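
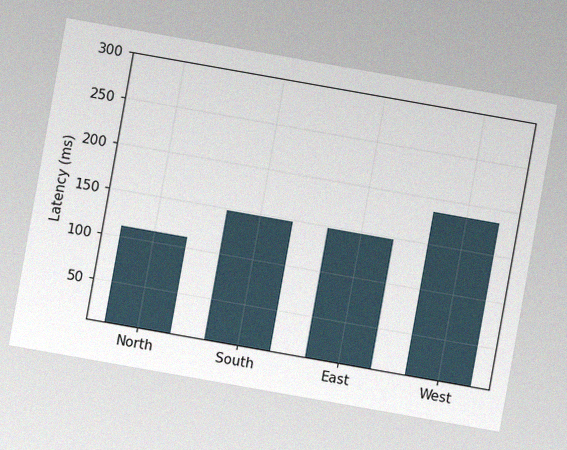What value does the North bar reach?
111ms

The chart is tilted about 10° clockwise, with some photo noise. Reading along the chart's y-axis, the North bar reaches 111ms.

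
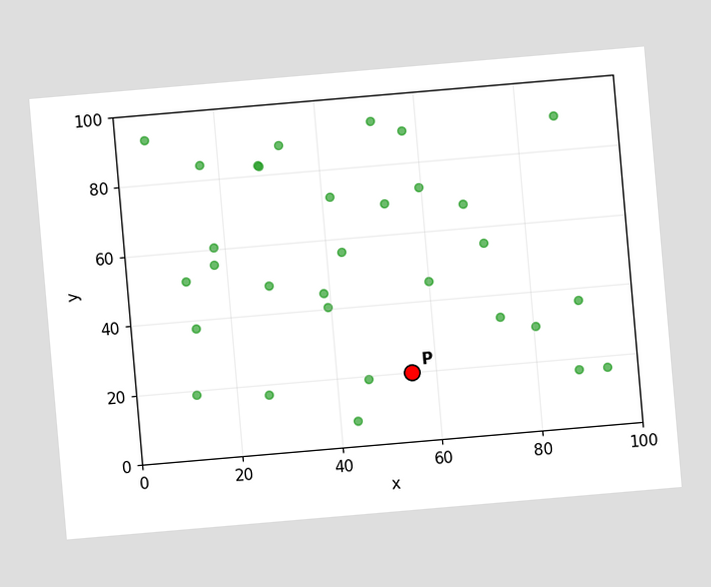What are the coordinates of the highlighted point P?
The chart is tilted about 5° counter-clockwise. Following the gridlines from P to each axis, P sits at (55, 20).

(55, 20)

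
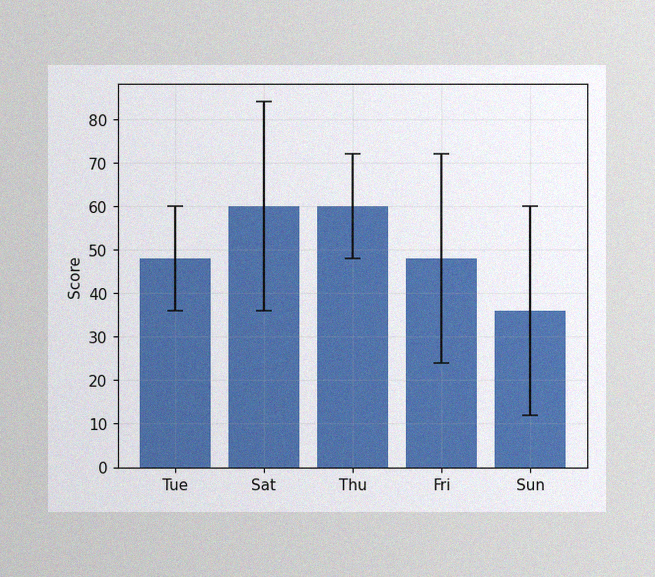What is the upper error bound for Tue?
60

The image has some photo noise and uneven lighting. The Tue bar's upper whisker reaches 60.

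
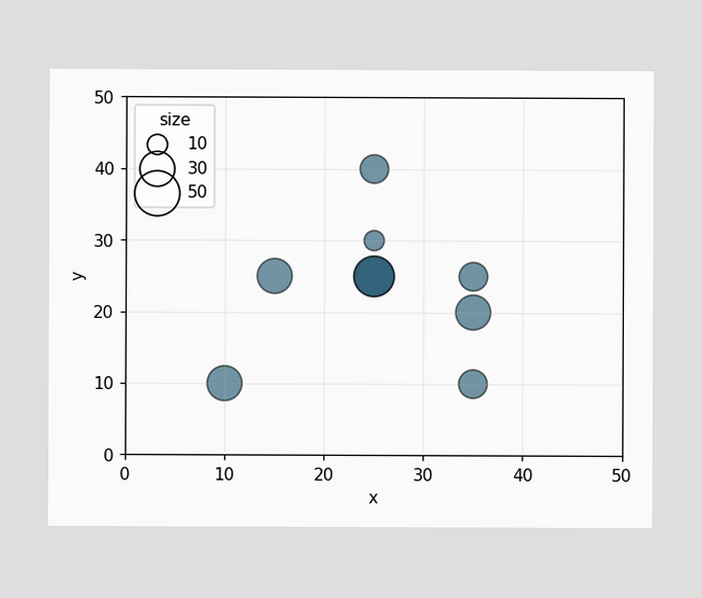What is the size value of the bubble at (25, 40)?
20

Matching the bubble at (25, 40) against the size legend gives 20.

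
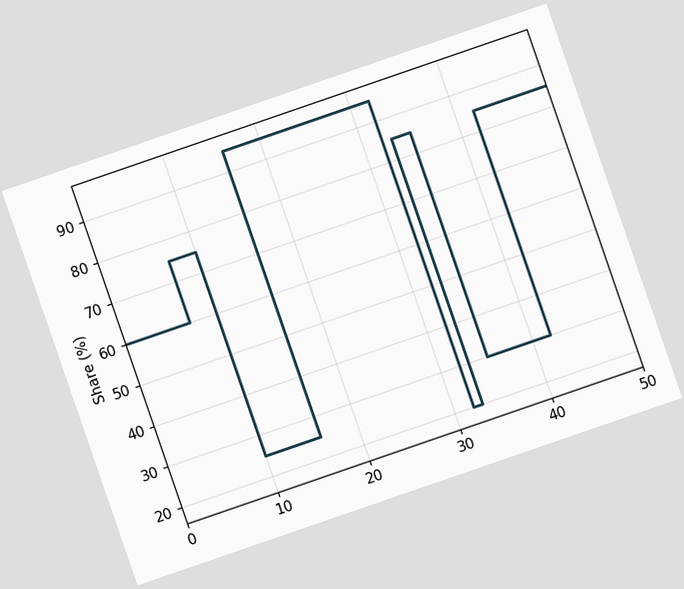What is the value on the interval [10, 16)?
The chart is tilted about 19° counter-clockwise. On [10, 16) the step sits at 25%.

25%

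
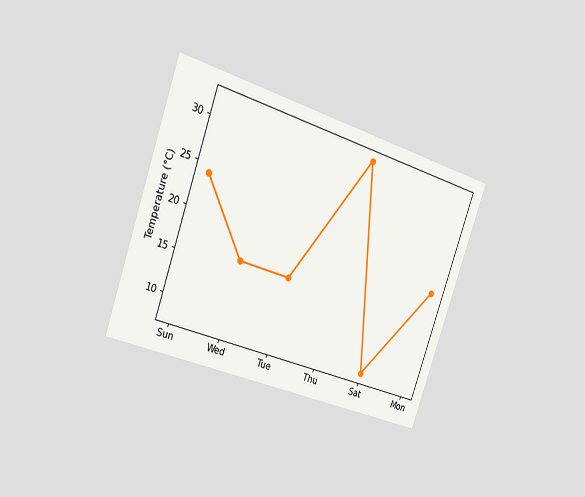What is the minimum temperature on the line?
8°C

The chart is tilted about 19° clockwise and viewed slightly from the left. The lowest point is at Sat, and reading across to the y-axis gives 8°C.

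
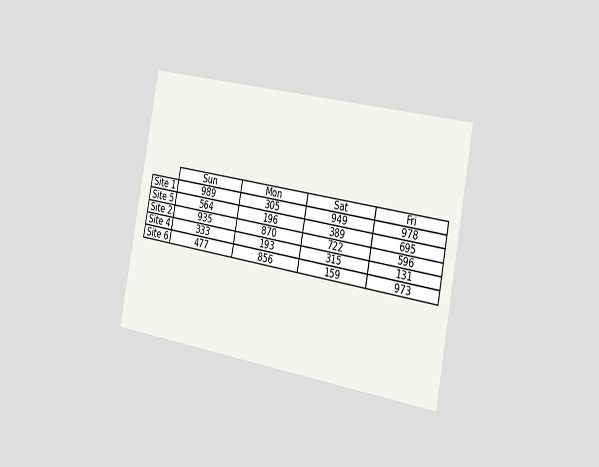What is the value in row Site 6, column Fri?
The chart is tilted about 11° clockwise and viewed slightly from the right. The (Site 6, Fri) cell reads 973.

973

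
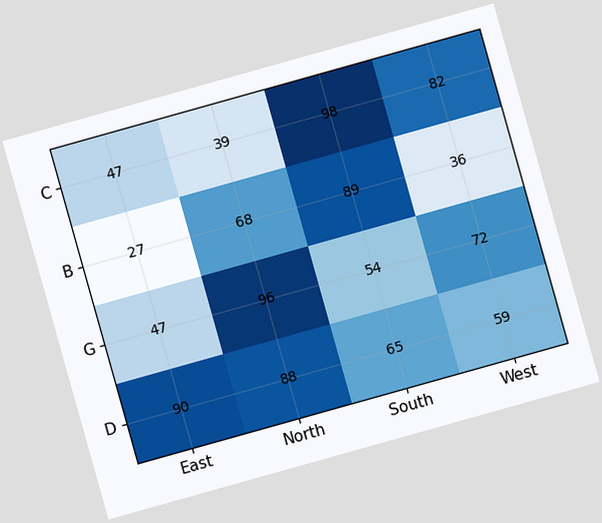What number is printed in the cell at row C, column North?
The chart is tilted about 16° counter-clockwise. The (C, North) cell reads 39.

39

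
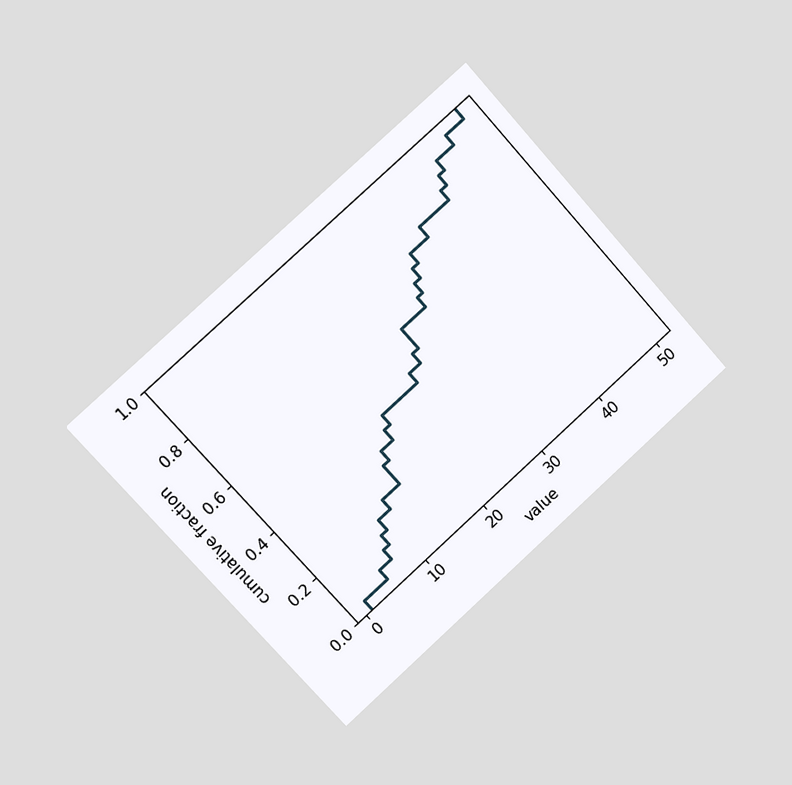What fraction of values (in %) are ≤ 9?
The chart is tilted about 42° counter-clockwise and viewed slightly from the left. At x=9 the ECDF step is at 20%.

20%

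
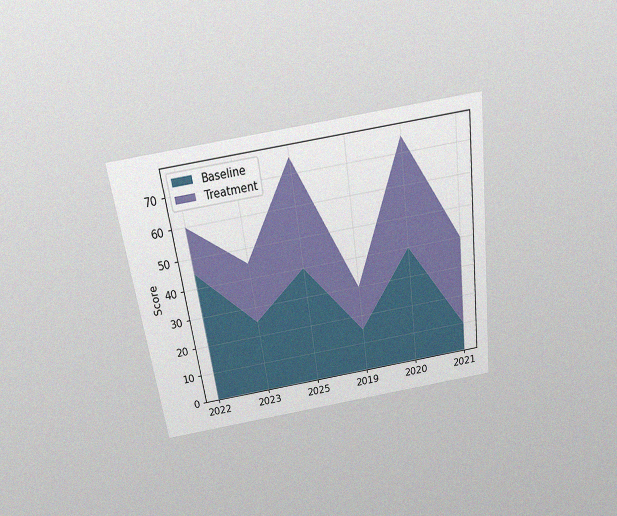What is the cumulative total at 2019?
30

The chart is tilted about 8° counter-clockwise and viewed slightly from above, with some photo noise. The stacked total at 2019 reaches 30.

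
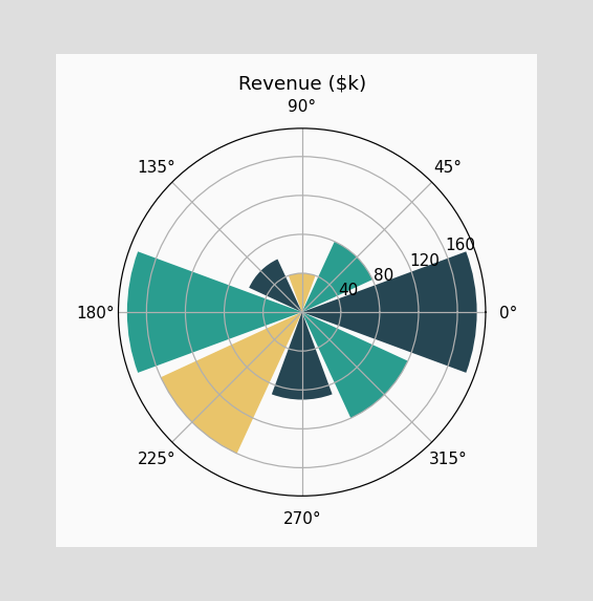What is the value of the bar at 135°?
The bar at 135° reaches $60k on the radial axis.

$60k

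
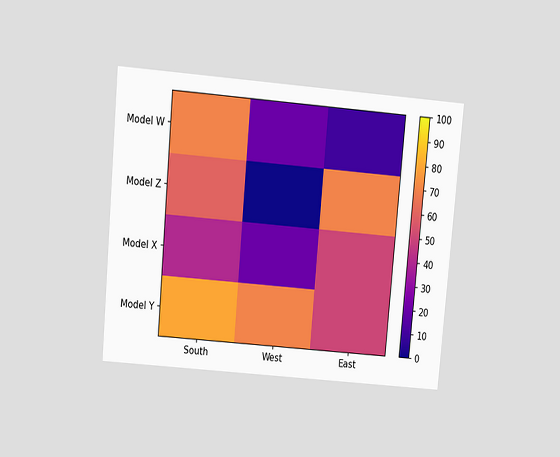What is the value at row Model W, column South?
The chart is tilted about 5° clockwise and viewed slightly from above. Matching cell (Model W, South) against the colorbar gives 70.

70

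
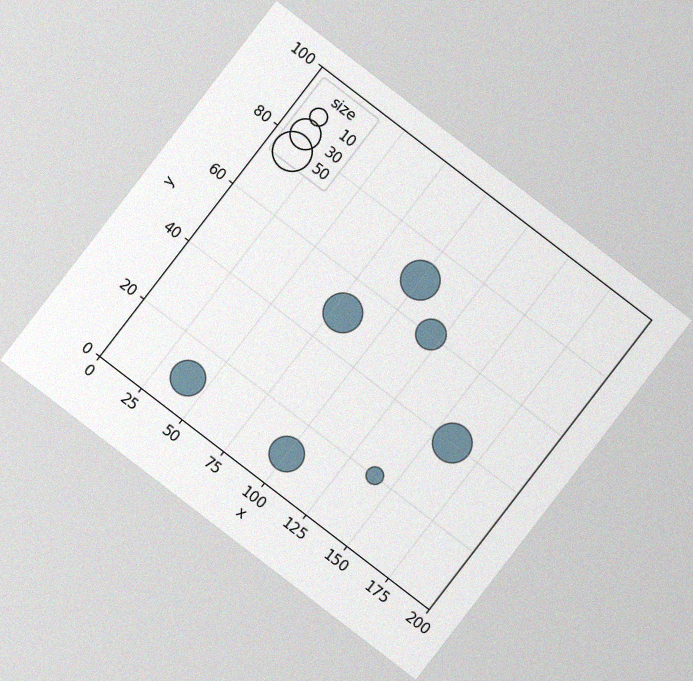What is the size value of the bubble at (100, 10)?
40

The chart is tilted about 38° clockwise, with some photo noise. Matching the bubble at (100, 10) against the size legend gives 40.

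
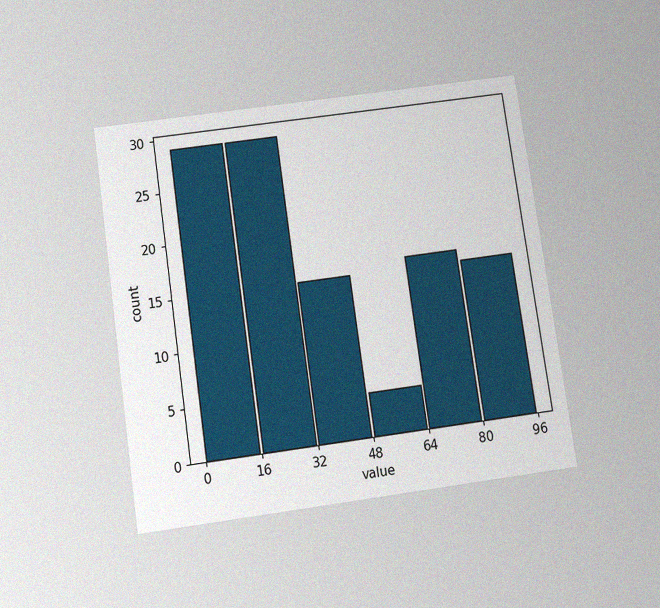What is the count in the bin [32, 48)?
The chart is tilted about 8° counter-clockwise and viewed slightly from below, with some photo noise. The [32, 48) bin has height 15.

15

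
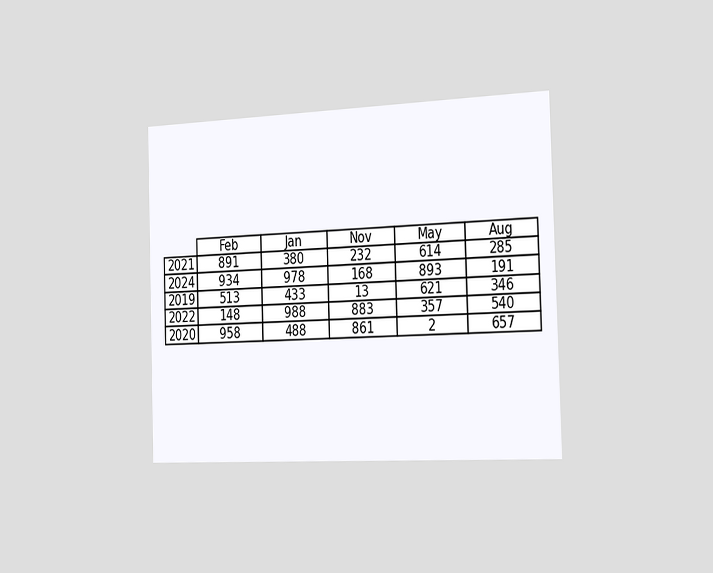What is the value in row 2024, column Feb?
934

The chart is viewed slightly from the right. The (2024, Feb) cell reads 934.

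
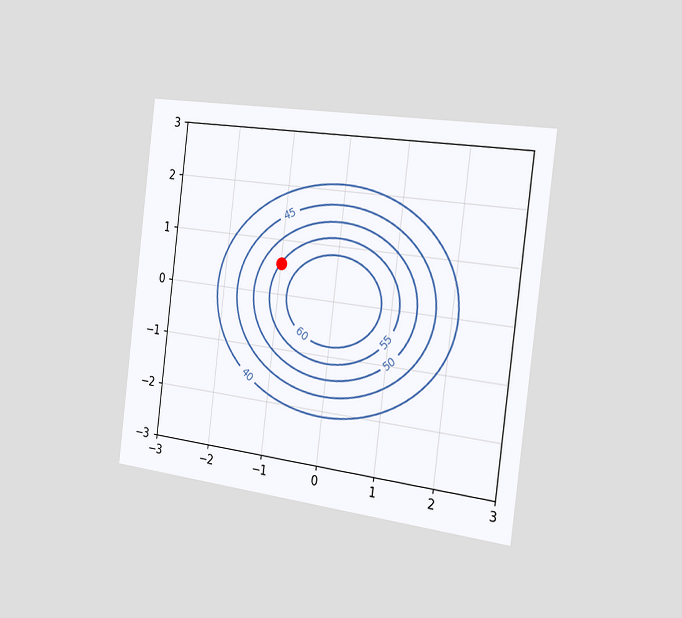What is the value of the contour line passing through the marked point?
The chart is tilted about 7° clockwise and viewed slightly from the right. The marked point sits on the contour labelled 55.

55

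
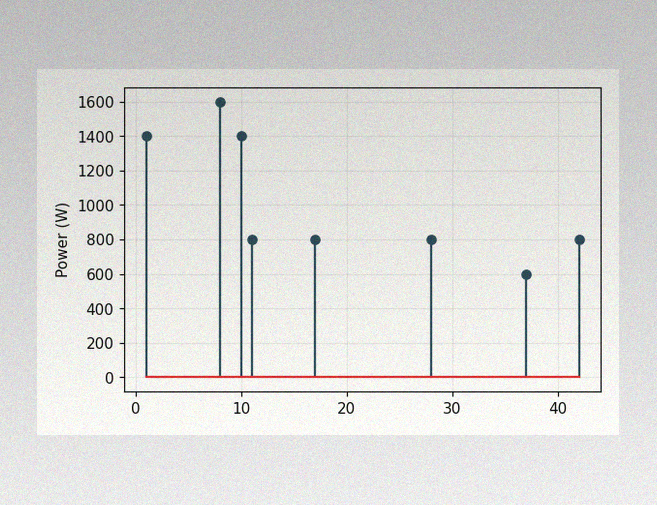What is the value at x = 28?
800W

The image has some photo noise and uneven lighting. The stem at x=28 reaches 800W.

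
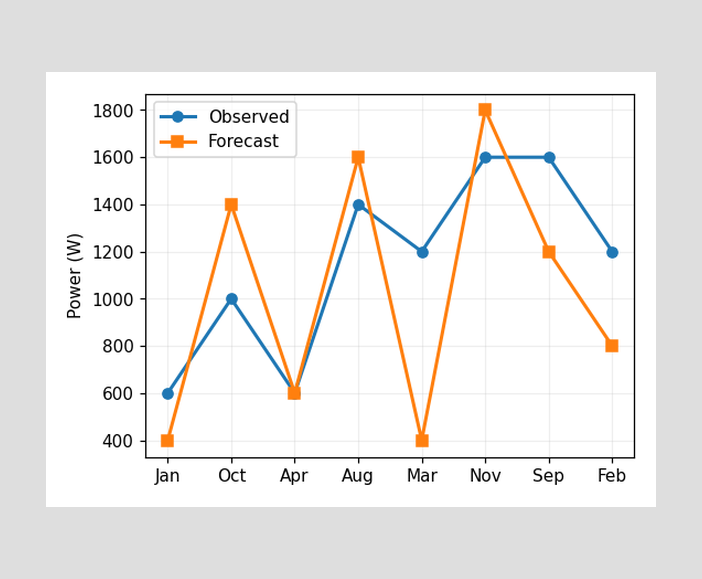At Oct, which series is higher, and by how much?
Forecast, by 400W

At Oct, Forecast sits above the other line by 400W.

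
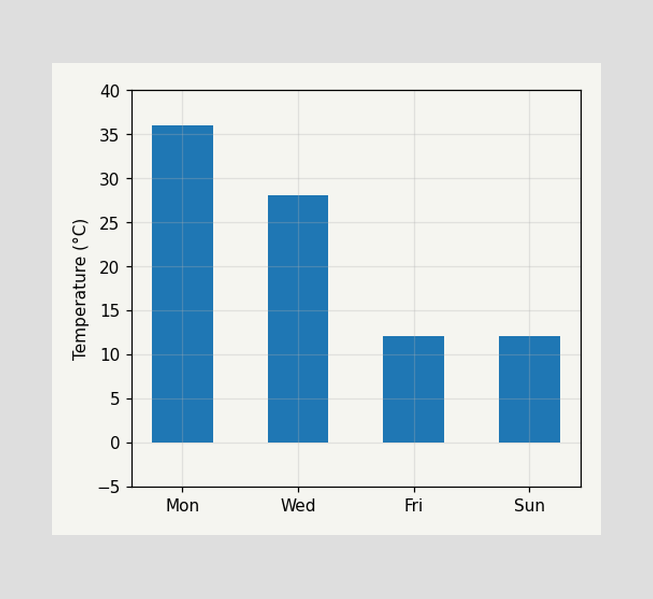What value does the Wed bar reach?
Reading along the chart's y-axis, the Wed bar reaches 28°C.

28°C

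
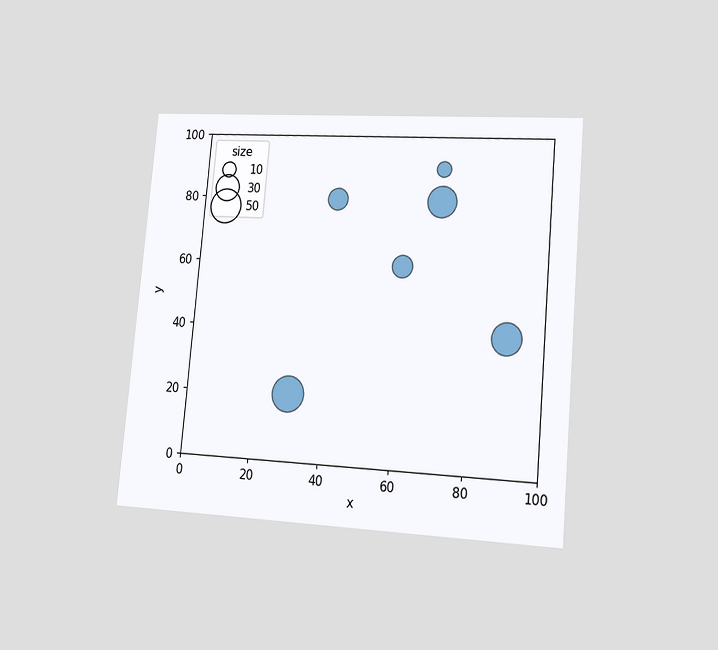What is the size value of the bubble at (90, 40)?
The chart is tilted about 5° clockwise and viewed slightly from the right. Matching the bubble at (90, 40) against the size legend gives 40.

40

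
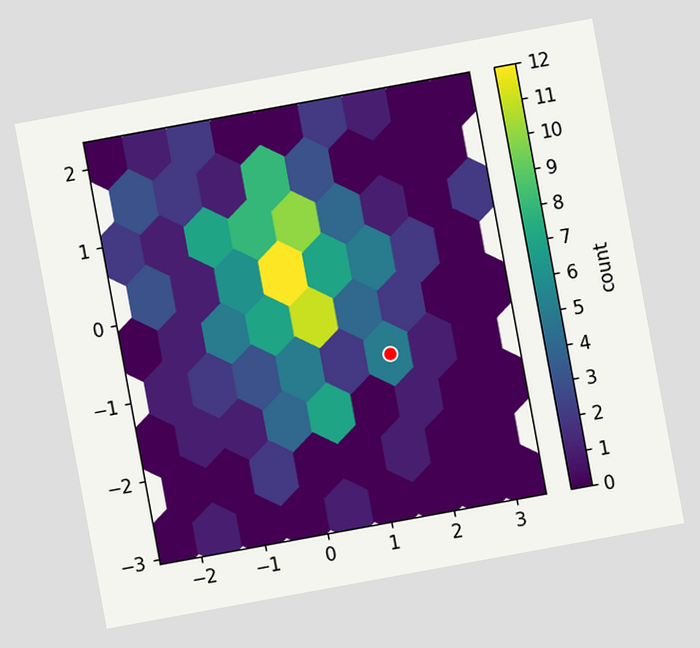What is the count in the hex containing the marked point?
The chart is tilted about 10° counter-clockwise. The marked hex reads 5 on the colorbar.

5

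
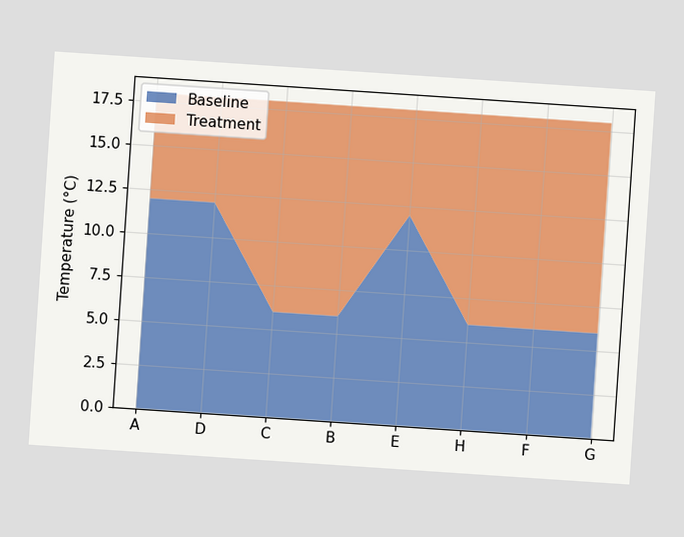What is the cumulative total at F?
The chart is tilted about 4° clockwise. The stacked total at F reaches 18°C.

18°C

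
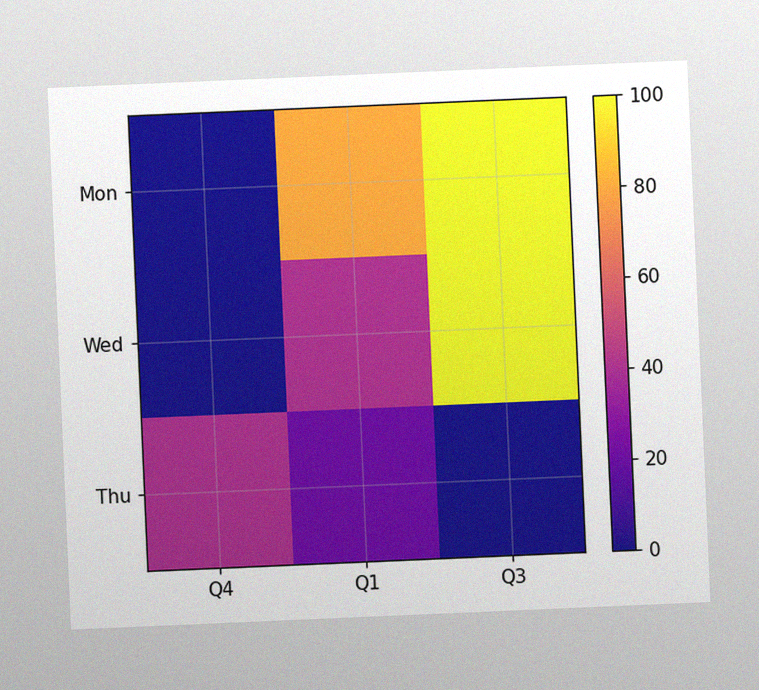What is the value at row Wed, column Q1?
The chart is tilted about 2° counter-clockwise, with some photo noise. Matching cell (Wed, Q1) against the colorbar gives 40.

40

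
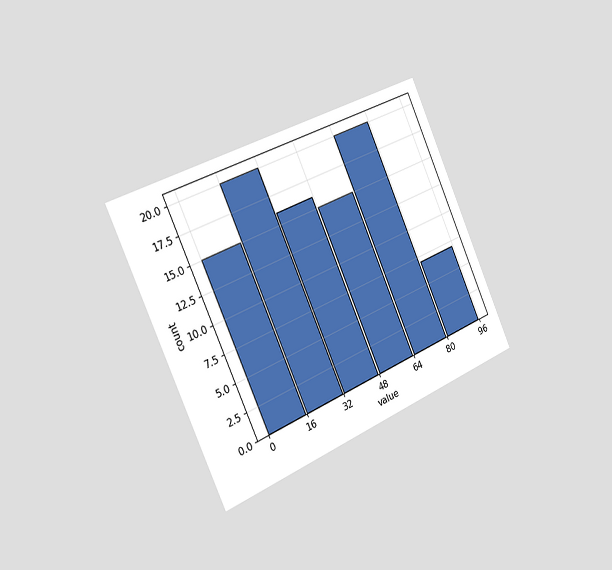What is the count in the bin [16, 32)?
The chart is tilted about 24° counter-clockwise and viewed slightly from the left. The [16, 32) bin has height 20.

20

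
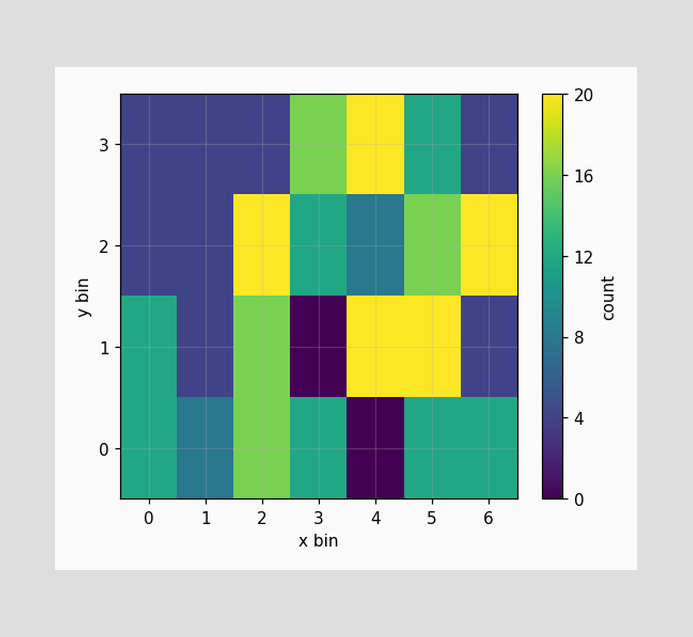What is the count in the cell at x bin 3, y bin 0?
12

Matching the cell (3, 0) against the colorbar gives 12.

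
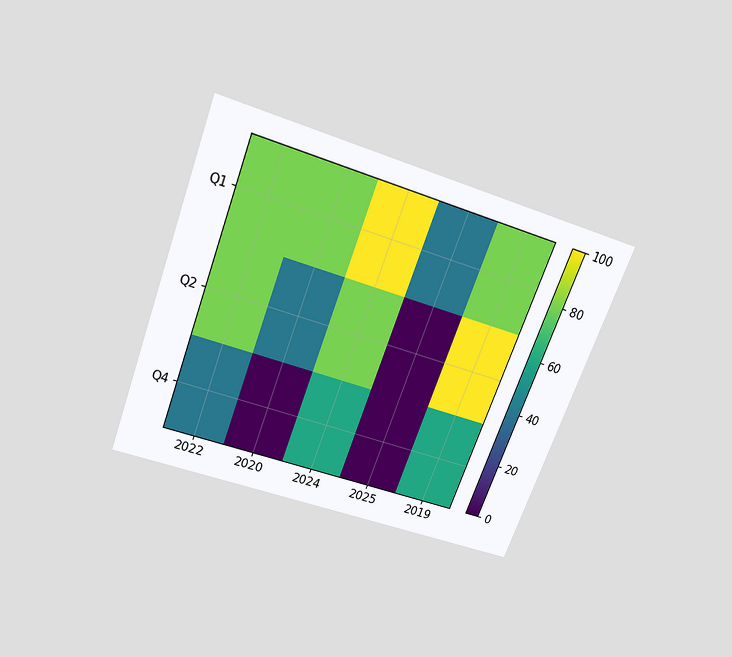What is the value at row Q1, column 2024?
100

The chart is tilted about 21° clockwise and viewed slightly from above. Matching cell (Q1, 2024) against the colorbar gives 100.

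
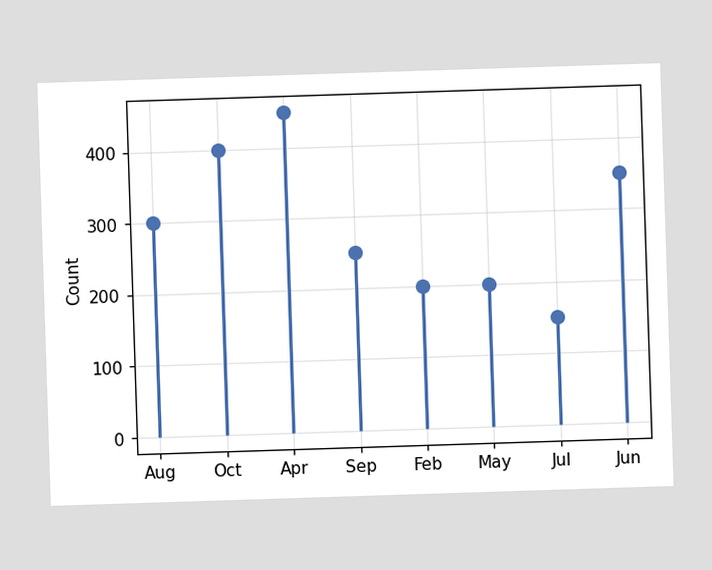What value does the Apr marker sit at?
The Apr marker sits at 450.

450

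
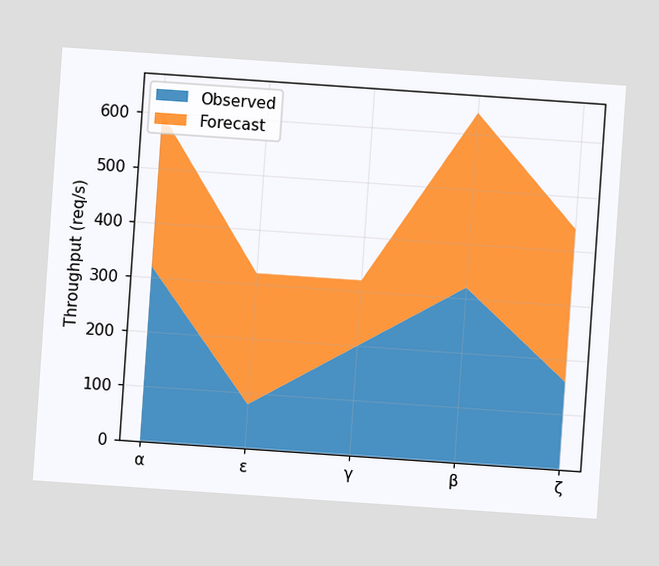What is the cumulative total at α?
600req/s

The chart is tilted about 4° clockwise. The stacked total at α reaches 600req/s.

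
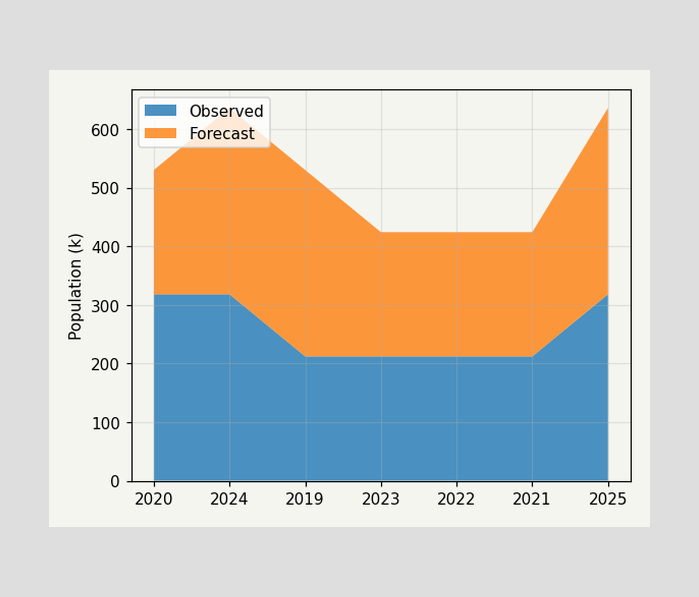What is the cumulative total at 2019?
The stacked total at 2019 reaches 530k.

530k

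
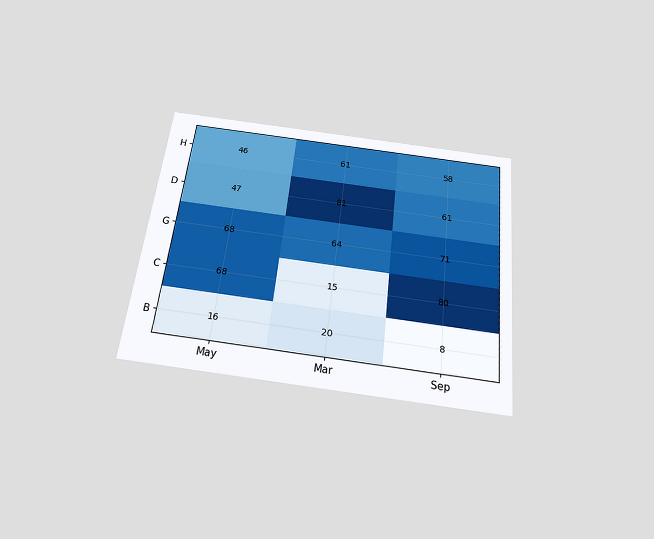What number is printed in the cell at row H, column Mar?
The chart is tilted about 6° clockwise and viewed slightly from below. The (H, Mar) cell reads 61.

61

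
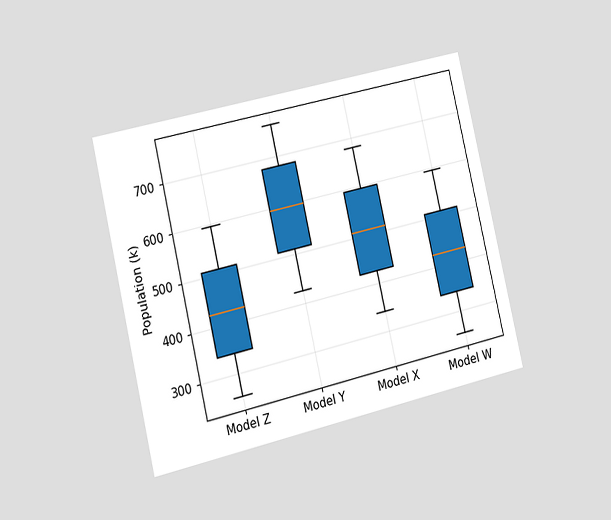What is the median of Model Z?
425k

The chart is tilted about 13° counter-clockwise and viewed at a slight angle. The median line in the Model Z box sits at 425k.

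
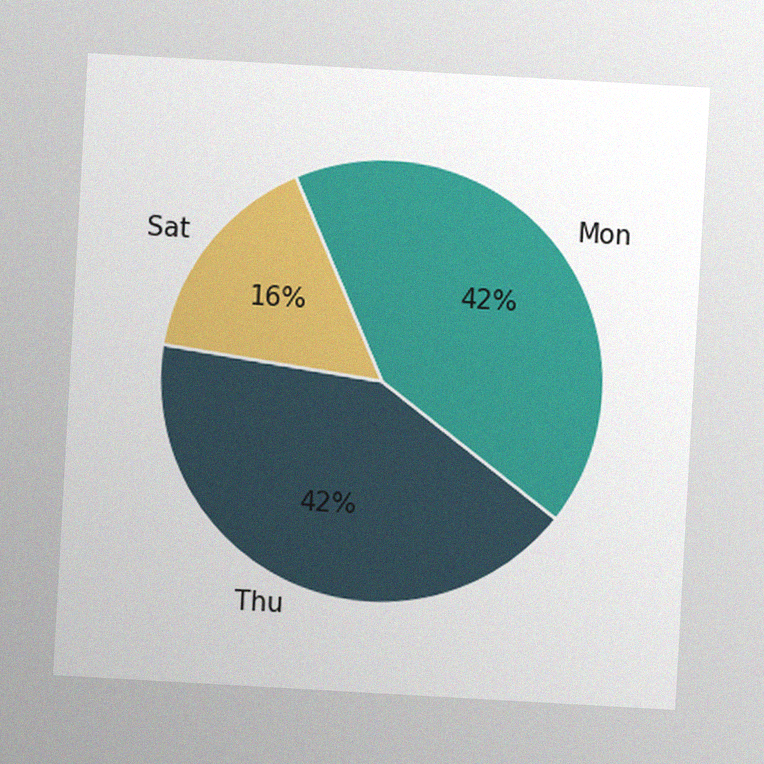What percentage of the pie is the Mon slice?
The chart is tilted about 3° clockwise, with some photo noise. The Mon slice takes up 42% of the pie.

42%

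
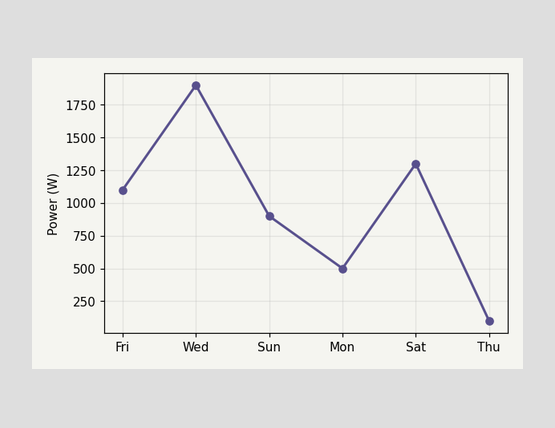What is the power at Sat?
At Sat, the line is at 1300W.

1300W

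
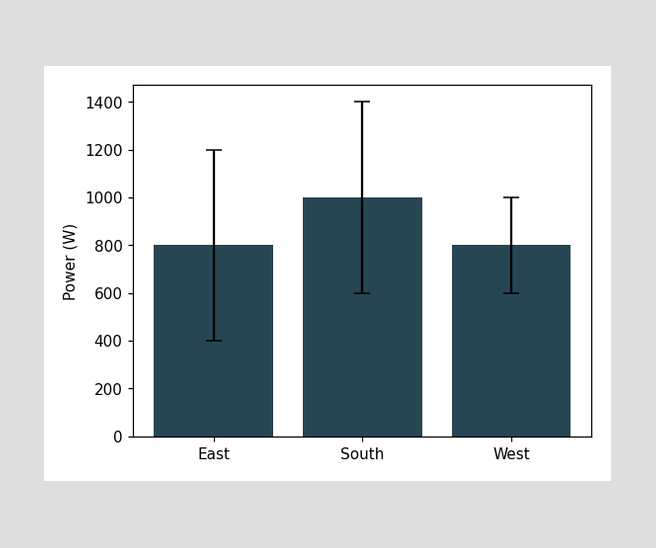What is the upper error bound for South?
1400W

The South bar's upper whisker reaches 1400W.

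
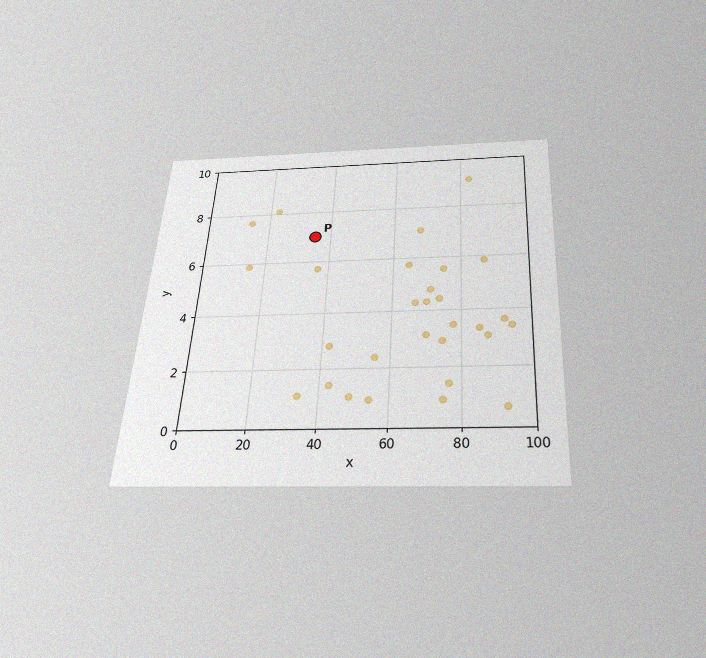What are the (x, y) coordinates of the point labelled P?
(35, 7)

The chart is tilted about 4° clockwise and viewed slightly from below, with some photo noise. Following the gridlines from P to each axis, P sits at (35, 7).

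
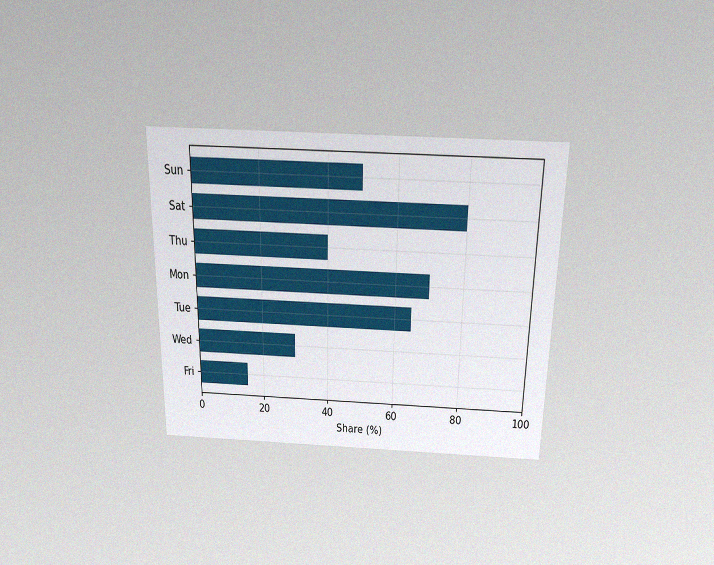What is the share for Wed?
The chart is viewed slightly from above, with some photo noise. Reading along the chart's x-axis, the Wed bar reaches 30%.

30%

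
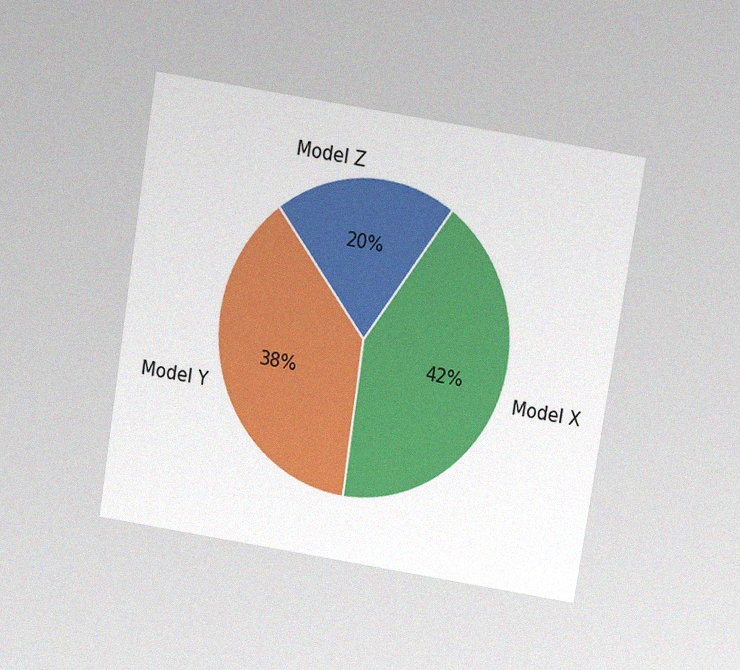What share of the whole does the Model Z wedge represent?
The chart is tilted about 9° clockwise and viewed slightly from above, with some photo noise. The Model Z slice takes up 20% of the pie.

20%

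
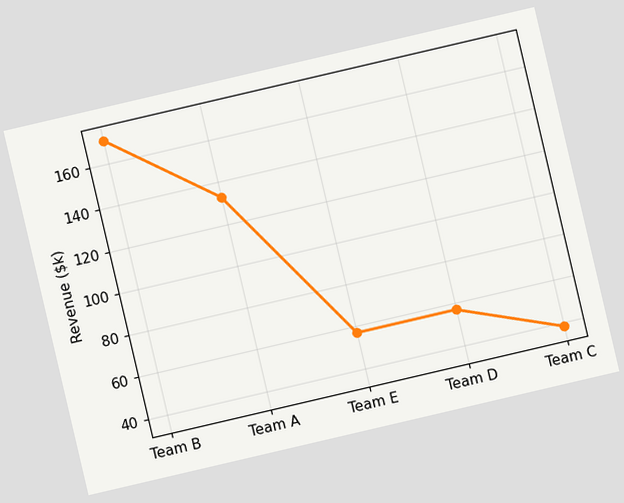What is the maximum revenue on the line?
The chart is tilted about 13° counter-clockwise. The highest point is at Team B, and reading across to the y-axis gives $171k.

$171k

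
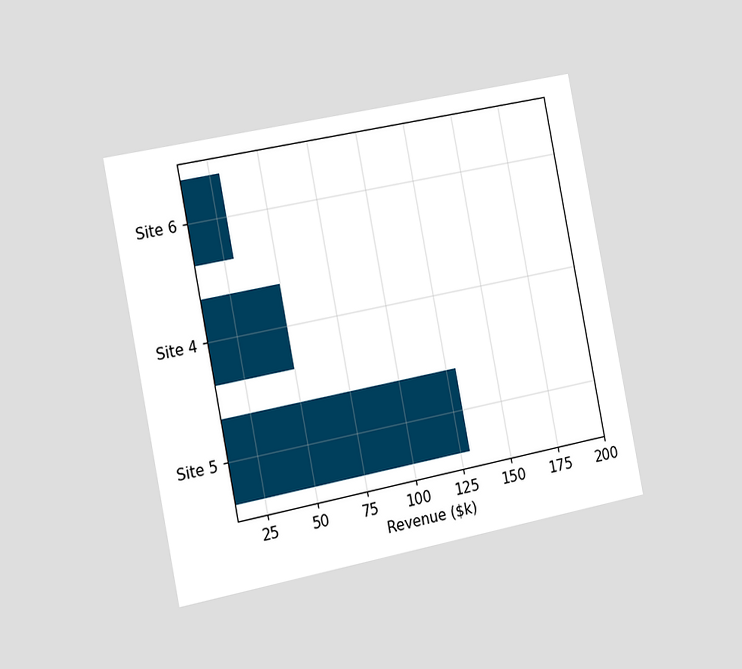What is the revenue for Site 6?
$30k

The chart is tilted about 11° counter-clockwise and viewed slightly from the left. Reading along the chart's x-axis, the Site 6 bar reaches $30k.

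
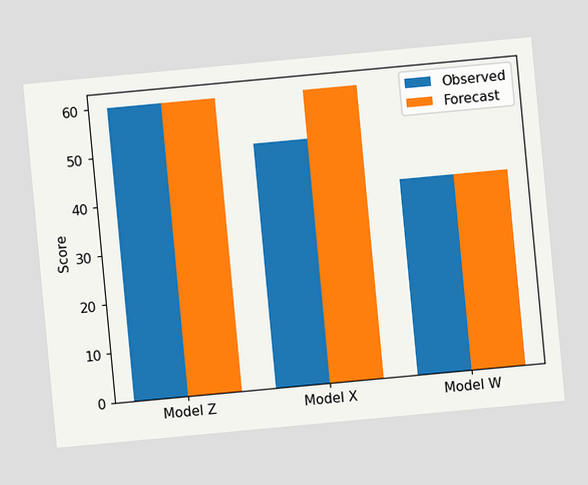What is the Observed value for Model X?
50

The chart is tilted about 5° counter-clockwise. The Observed bar at Model X reaches 50 on the y-axis.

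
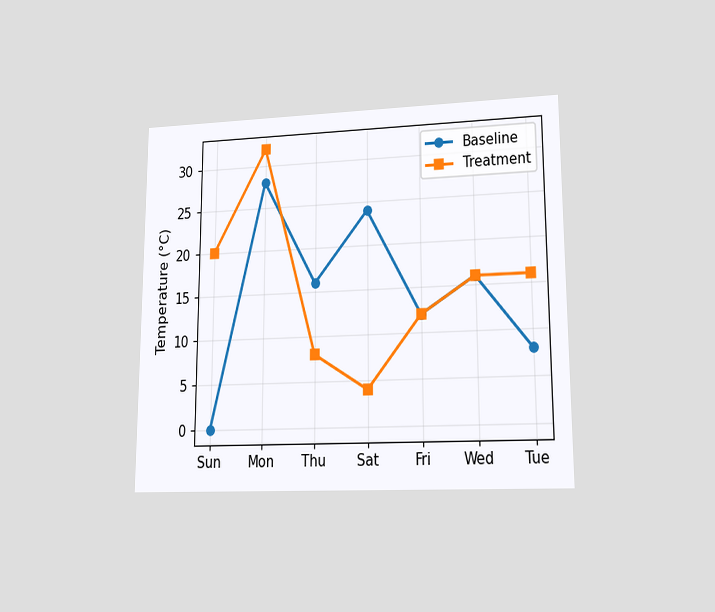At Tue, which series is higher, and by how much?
Treatment, by 8°C

The chart is viewed at a slight angle. At Tue, Treatment sits above the other line by 8°C.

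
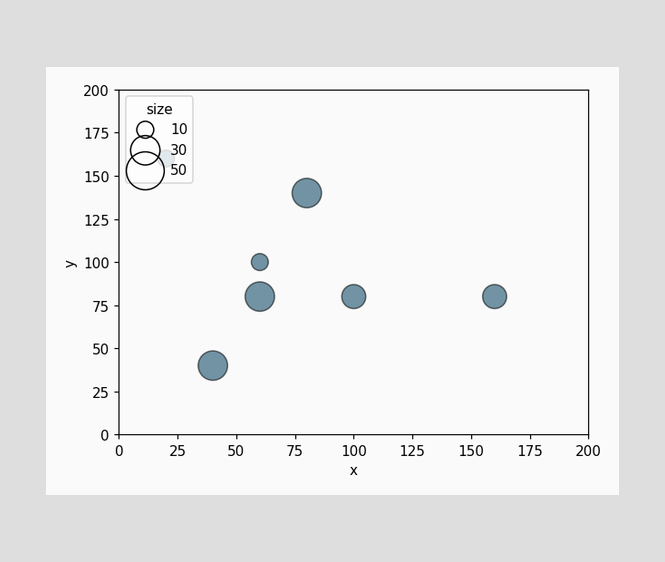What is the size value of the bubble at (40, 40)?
30

Matching the bubble at (40, 40) against the size legend gives 30.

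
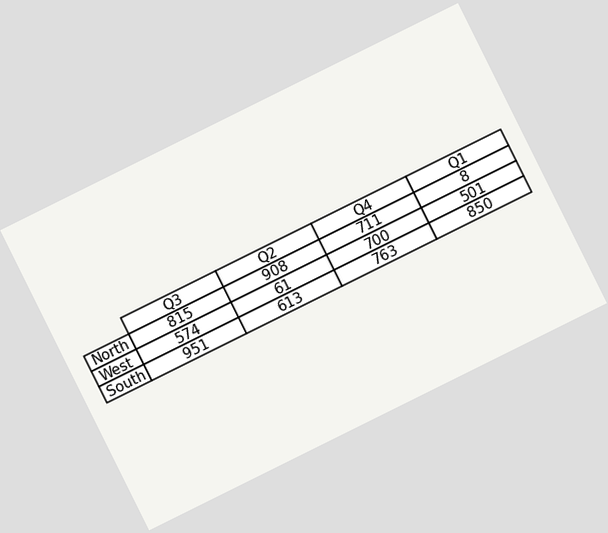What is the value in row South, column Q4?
763

The chart is tilted about 26° counter-clockwise. The (South, Q4) cell reads 763.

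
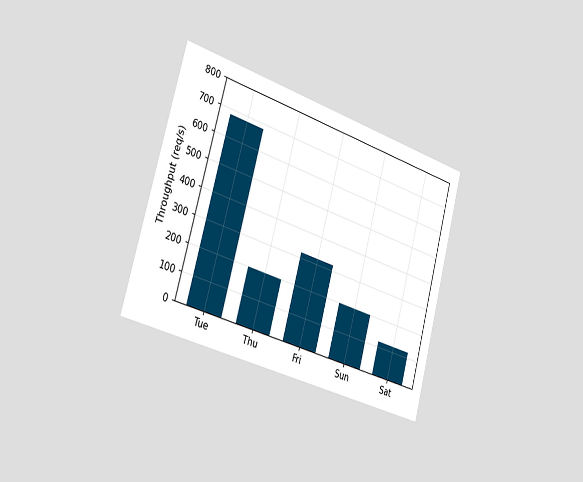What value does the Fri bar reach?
The chart is tilted about 16° clockwise and viewed slightly from the left. Reading along the chart's y-axis, the Fri bar reaches 320req/s.

320req/s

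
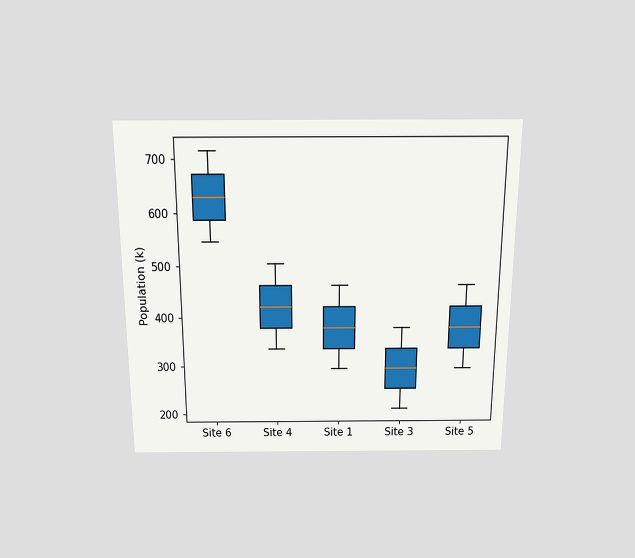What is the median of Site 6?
The chart is viewed slightly from above. The median line in the Site 6 box sits at 630k.

630k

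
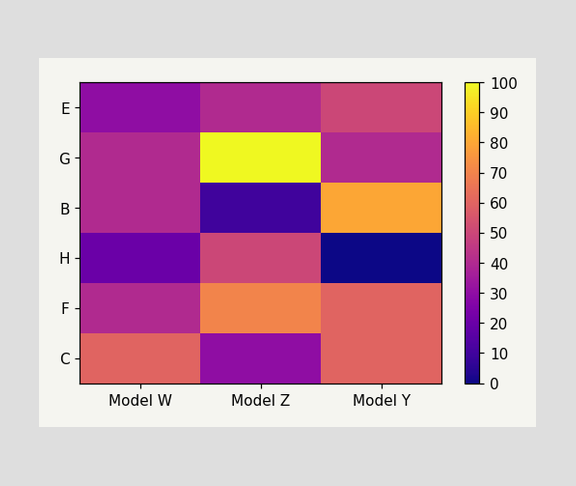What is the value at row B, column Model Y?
Matching cell (B, Model Y) against the colorbar gives 80.

80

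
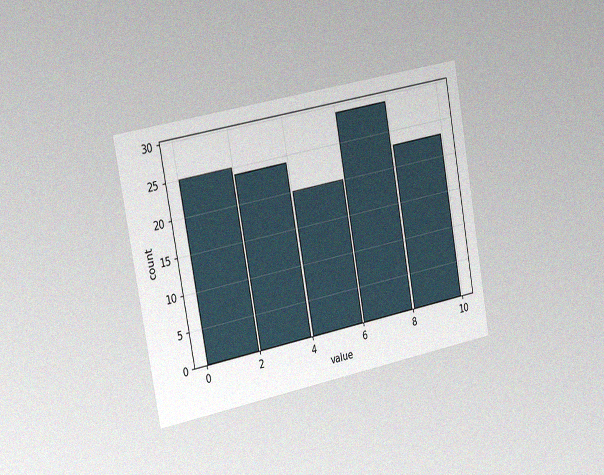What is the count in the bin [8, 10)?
23

The chart is tilted about 10° counter-clockwise and viewed slightly from the left, with some photo noise. The [8, 10) bin has height 23.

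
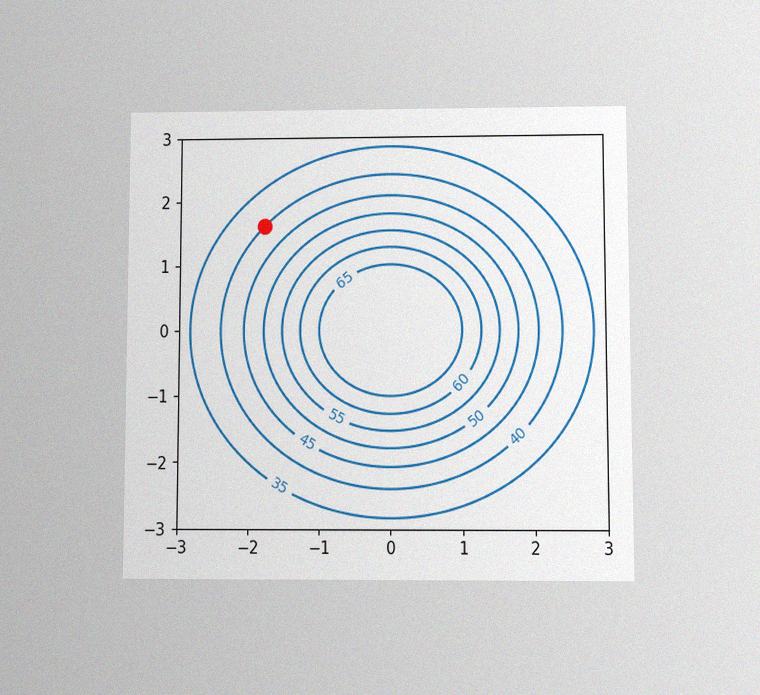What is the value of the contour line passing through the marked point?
40

The chart is viewed at a slight angle, with some photo noise. The marked point sits on the contour labelled 40.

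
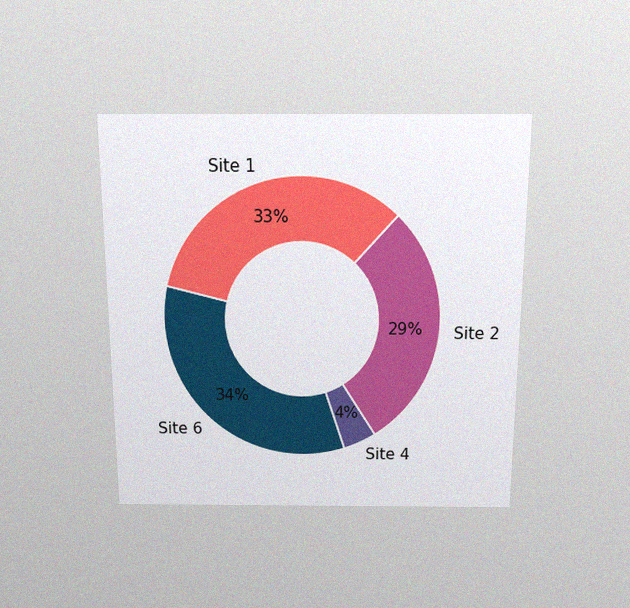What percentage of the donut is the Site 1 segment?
33%

The chart is viewed slightly from above, with some photo noise. The Site 1 segment takes up 33% of the ring.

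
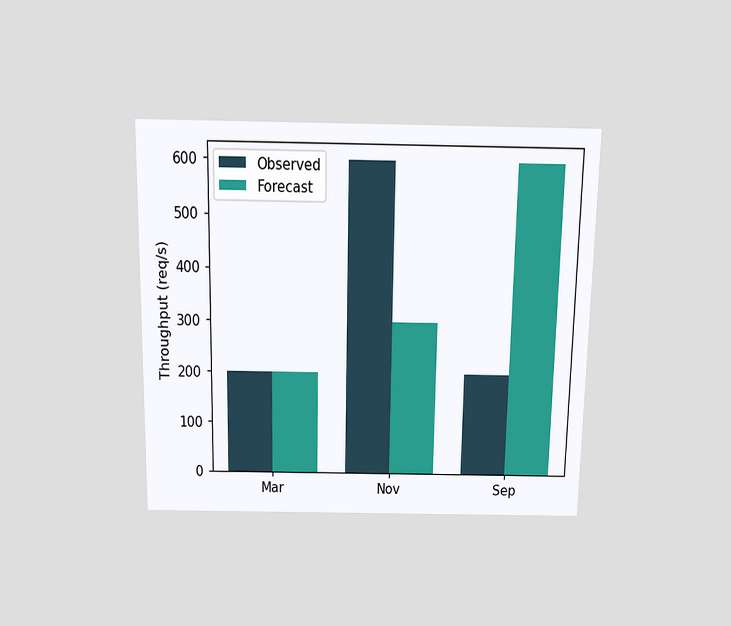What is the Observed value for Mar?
200req/s

The chart is viewed slightly from above. The Observed bar at Mar reaches 200req/s on the y-axis.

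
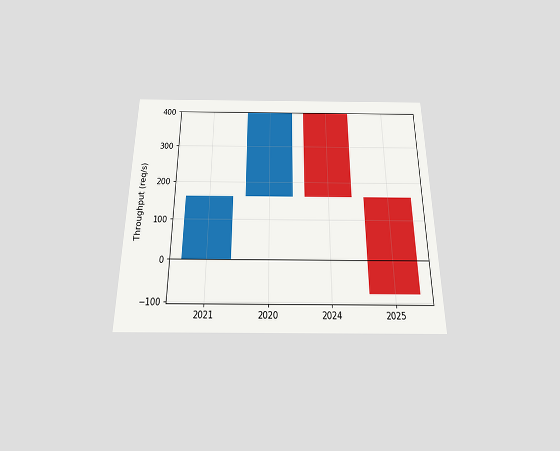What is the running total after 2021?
160req/s

The chart is viewed slightly from below. After 2021 the running total reaches 160req/s.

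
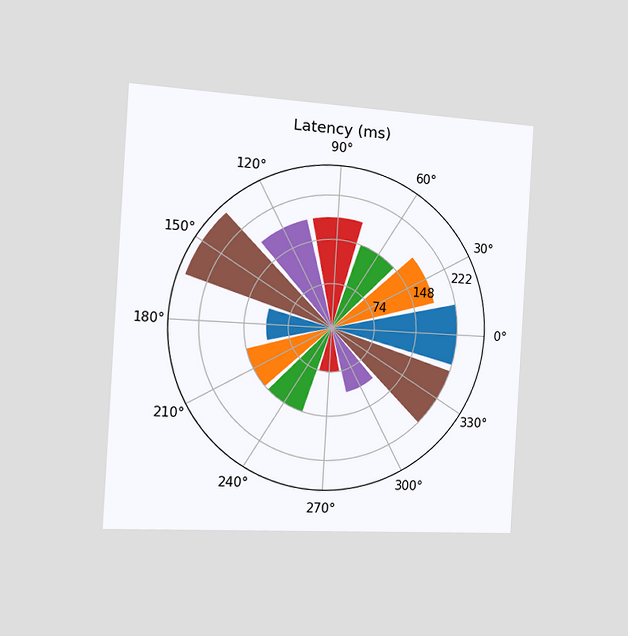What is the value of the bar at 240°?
The chart is tilted about 3° clockwise and viewed slightly from the left. The bar at 240° reaches 148ms on the radial axis.

148ms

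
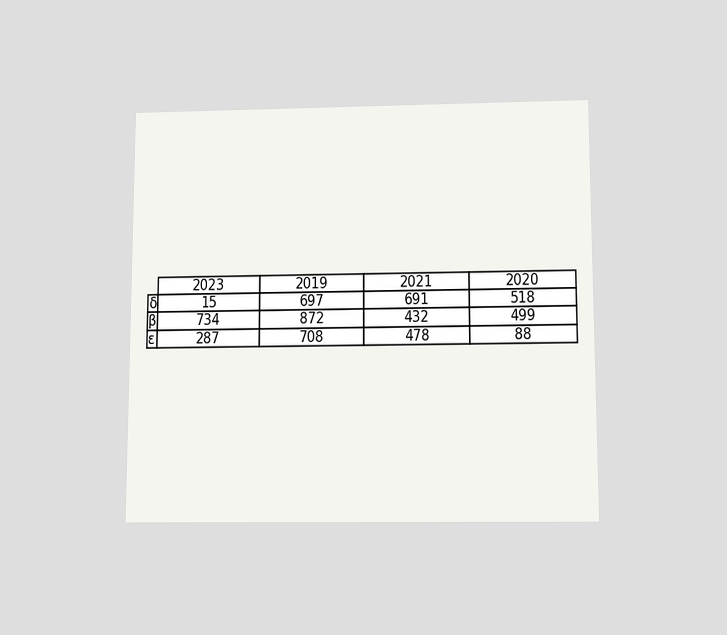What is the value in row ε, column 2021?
The chart is viewed slightly from below. The (ε, 2021) cell reads 478.

478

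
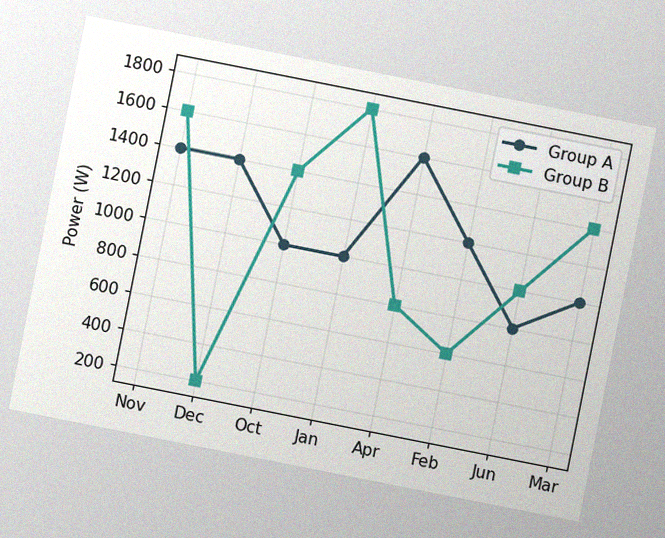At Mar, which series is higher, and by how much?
The chart is tilted about 11° clockwise, with some photo noise. At Mar, Group B sits above the other line by 400W.

Group B, by 400W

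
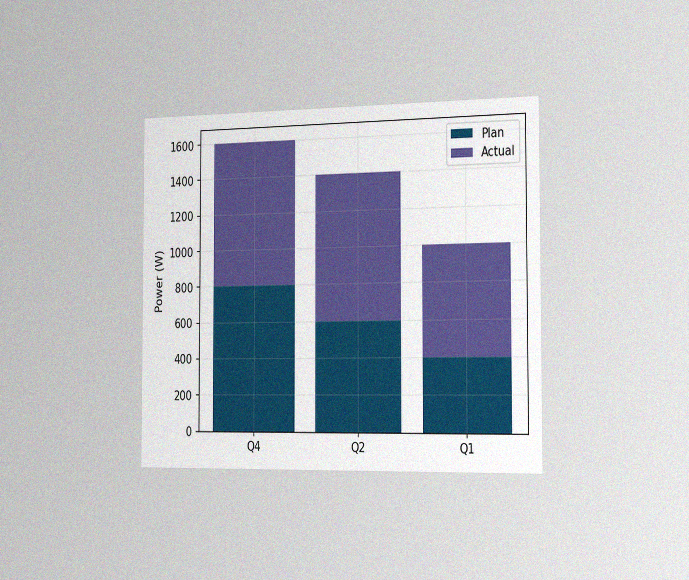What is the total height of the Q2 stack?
The chart is viewed slightly from the right, with some photo noise. The Q2 stack's top reaches 1400W on the y-axis.

1400W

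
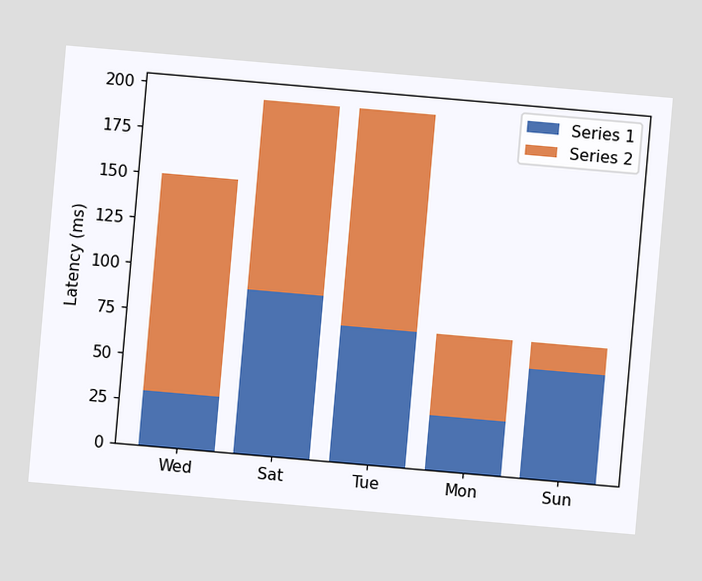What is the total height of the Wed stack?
The chart is tilted about 5° clockwise. The Wed stack's top reaches 150ms on the y-axis.

150ms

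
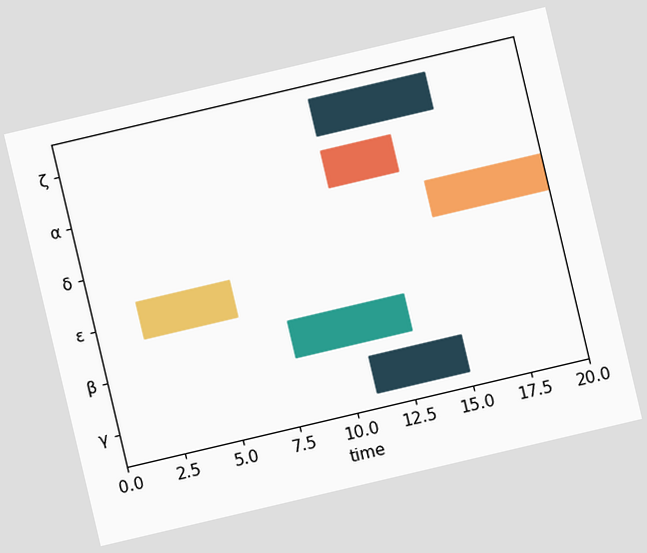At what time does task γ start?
11

The chart is tilted about 13° counter-clockwise. The γ bar begins at t=11.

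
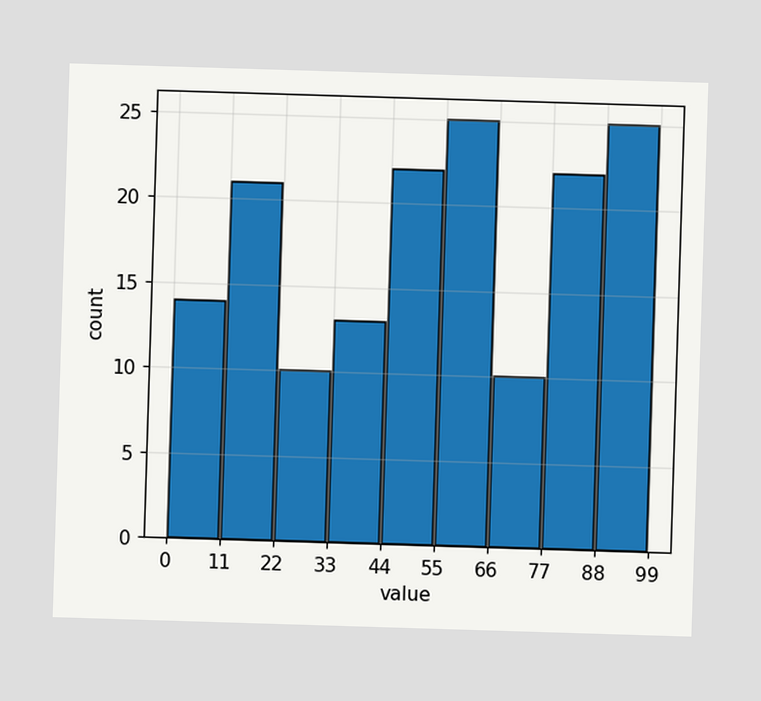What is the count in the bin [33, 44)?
13

The [33, 44) bin has height 13.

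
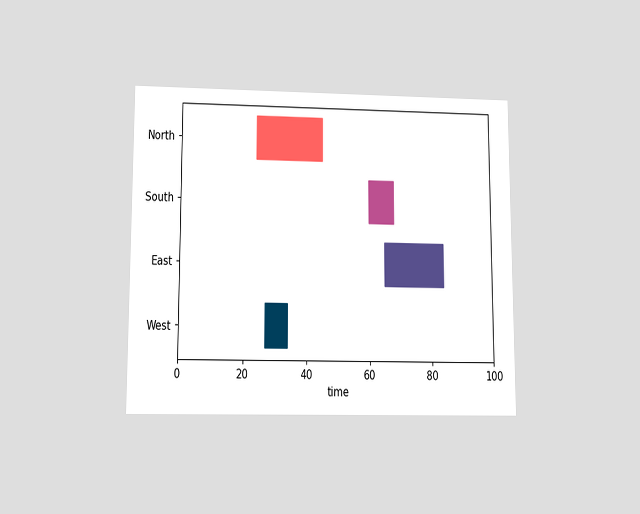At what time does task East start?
65

The chart is viewed slightly from below. The East bar begins at t=65.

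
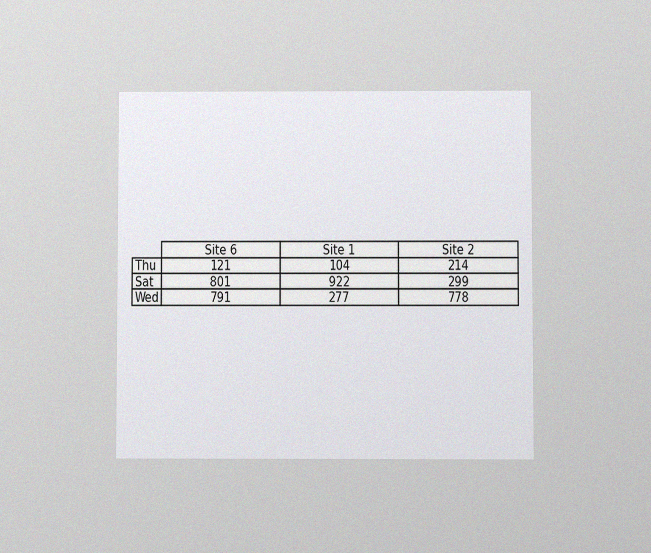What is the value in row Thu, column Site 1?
104

The chart is viewed at a slight angle, with some photo noise. The (Thu, Site 1) cell reads 104.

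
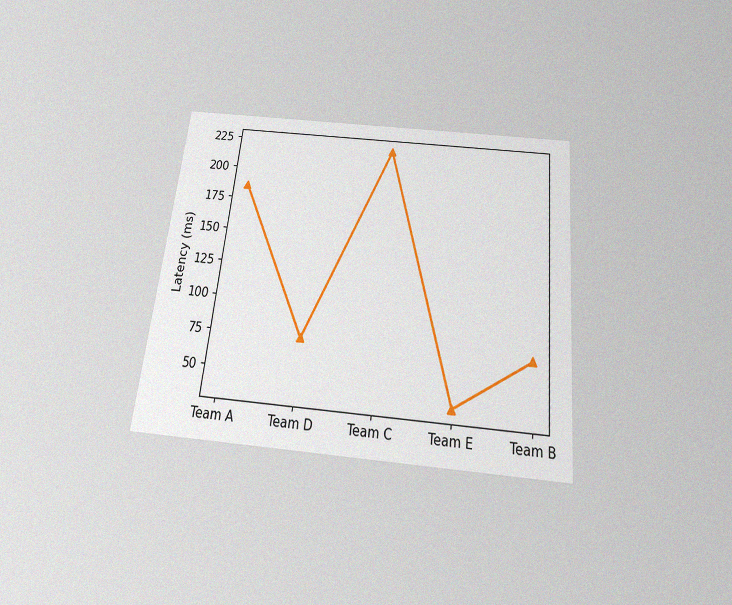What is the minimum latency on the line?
The chart is tilted about 6° clockwise and viewed slightly from below, with some photo noise. The lowest point is at Team E, and reading across to the y-axis gives 37ms.

37ms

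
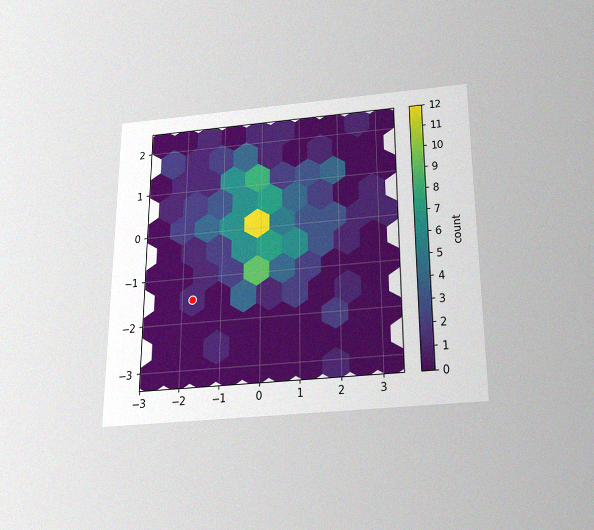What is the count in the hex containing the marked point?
The chart is viewed slightly from below, with some photo noise. The marked hex reads 1 on the colorbar.

1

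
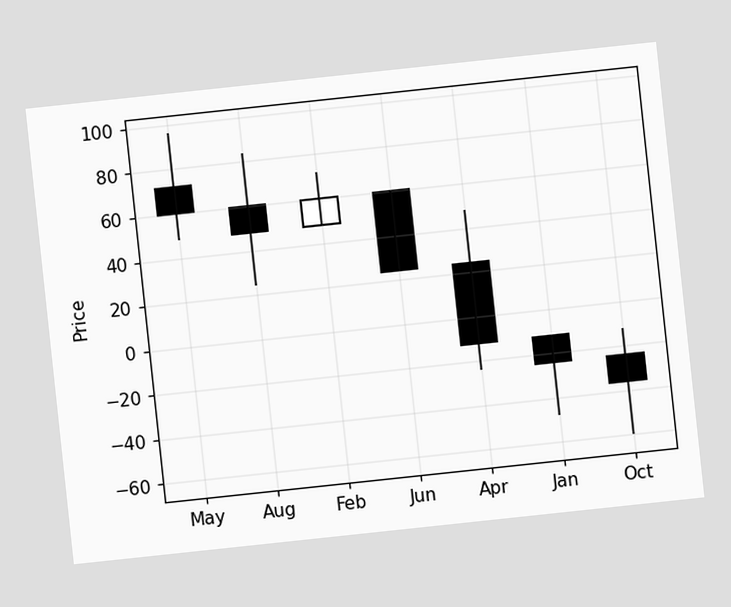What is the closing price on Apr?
-12

The chart is tilted about 6° counter-clockwise. The Apr candle closes at -12.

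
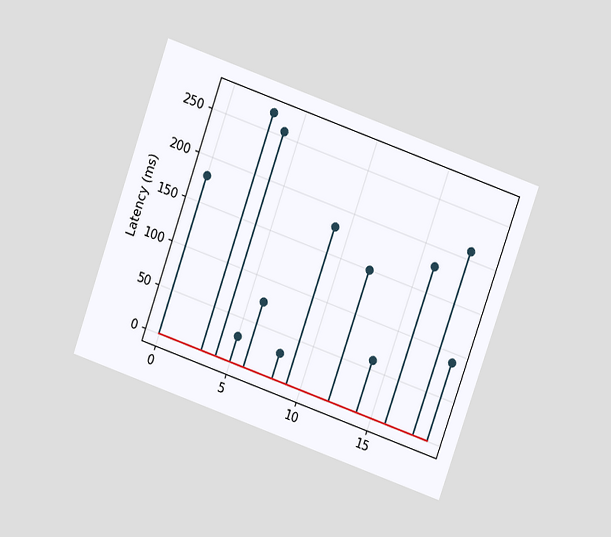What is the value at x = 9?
180ms

The chart is tilted about 19° clockwise and viewed at a slight angle. The stem at x=9 reaches 180ms.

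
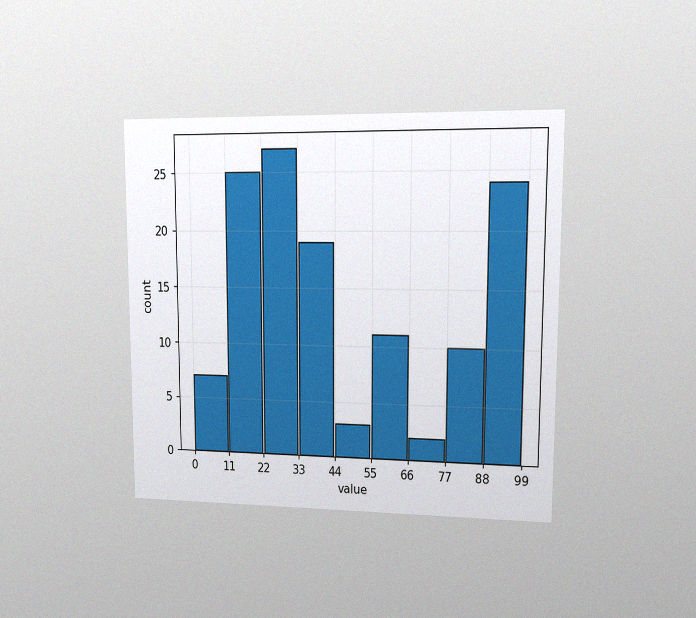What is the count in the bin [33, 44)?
19

The chart is viewed at a slight angle, with some photo noise. The [33, 44) bin has height 19.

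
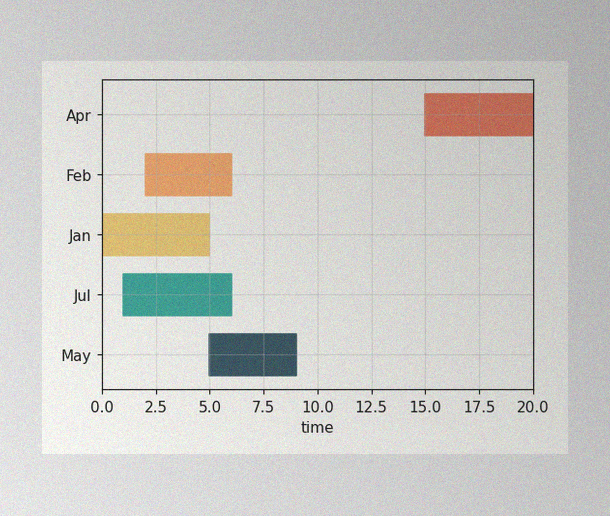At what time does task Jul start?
The image has some photo noise and uneven lighting. The Jul bar begins at t=1.

1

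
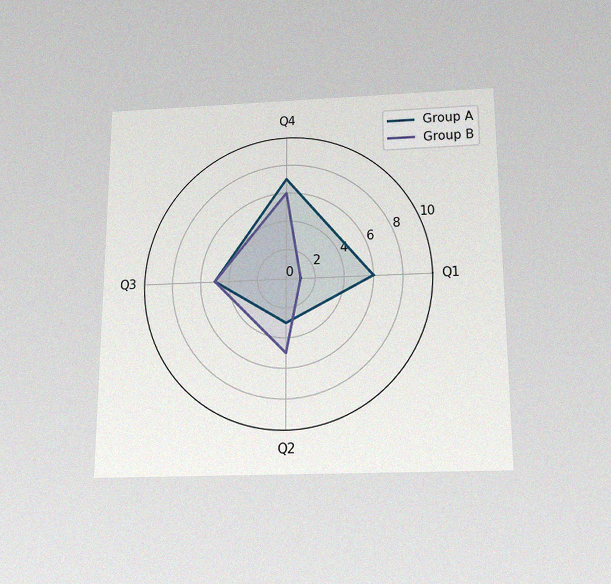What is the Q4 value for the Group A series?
The chart is viewed slightly from below, with some photo noise. On the Q4 axis, Group A reaches 7.

7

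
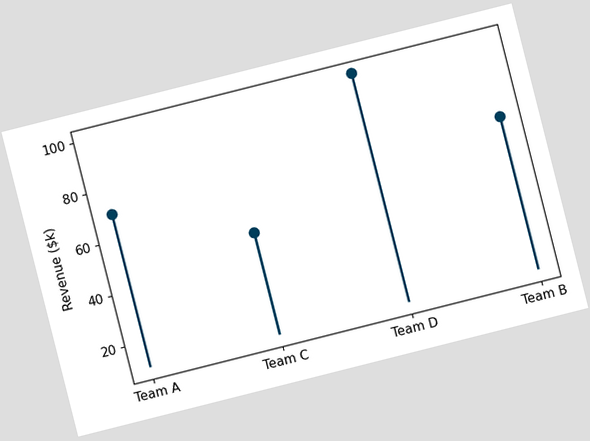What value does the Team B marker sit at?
The chart is tilted about 14° counter-clockwise. The Team B marker sits at $70k.

$70k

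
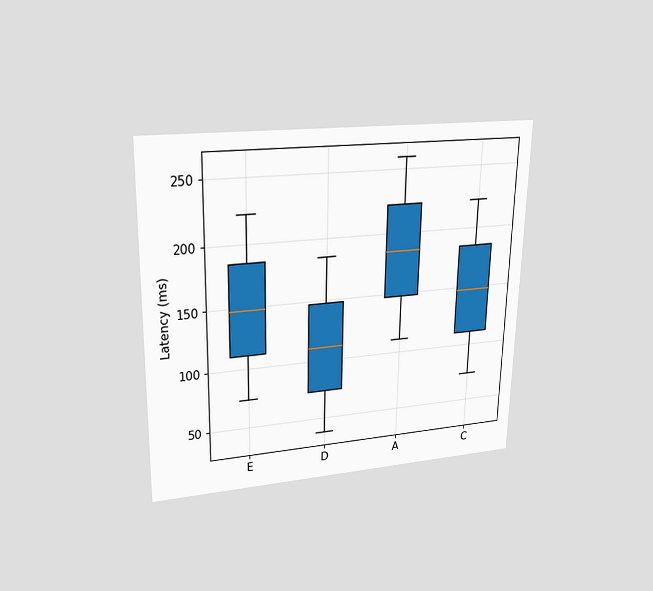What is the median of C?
148ms

The chart is viewed slightly from above. The median line in the C box sits at 148ms.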